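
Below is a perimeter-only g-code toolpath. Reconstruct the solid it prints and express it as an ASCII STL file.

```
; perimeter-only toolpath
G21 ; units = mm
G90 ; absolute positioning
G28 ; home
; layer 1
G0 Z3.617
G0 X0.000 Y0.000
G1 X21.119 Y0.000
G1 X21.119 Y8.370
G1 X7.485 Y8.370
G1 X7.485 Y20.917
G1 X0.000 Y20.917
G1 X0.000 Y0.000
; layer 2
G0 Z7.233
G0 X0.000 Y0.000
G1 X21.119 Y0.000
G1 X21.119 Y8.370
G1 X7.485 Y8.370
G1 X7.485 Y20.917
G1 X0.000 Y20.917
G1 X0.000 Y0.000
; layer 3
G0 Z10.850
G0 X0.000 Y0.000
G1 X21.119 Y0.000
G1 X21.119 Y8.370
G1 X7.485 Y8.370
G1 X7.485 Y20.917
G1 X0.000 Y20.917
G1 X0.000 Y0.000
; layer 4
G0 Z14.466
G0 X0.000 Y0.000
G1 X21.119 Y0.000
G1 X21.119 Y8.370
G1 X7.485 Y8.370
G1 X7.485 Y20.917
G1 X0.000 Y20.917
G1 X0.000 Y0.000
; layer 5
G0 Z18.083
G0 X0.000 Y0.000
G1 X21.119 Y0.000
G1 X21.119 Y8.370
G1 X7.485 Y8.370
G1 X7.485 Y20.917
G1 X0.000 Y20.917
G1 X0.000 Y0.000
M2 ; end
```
solid part
  facet normal 0.0000 0.0000 -1.0000
    outer loop
      vertex 21.119 8.370 0.000
      vertex 21.119 0.000 0.000
      vertex 0.000 0.000 0.000
    endloop
  endfacet
  facet normal 0.0000 0.0000 -1.0000
    outer loop
      vertex 7.485 8.370 0.000
      vertex 21.119 8.370 0.000
      vertex 0.000 0.000 0.000
    endloop
  endfacet
  facet normal 0.0000 0.0000 -1.0000
    outer loop
      vertex 7.485 20.917 0.000
      vertex 7.485 8.370 0.000
      vertex 0.000 0.000 0.000
    endloop
  endfacet
  facet normal 0.0000 0.0000 -1.0000
    outer loop
      vertex 0.000 20.917 0.000
      vertex 7.485 20.917 0.000
      vertex 0.000 0.000 0.000
    endloop
  endfacet
  facet normal 0.0000 0.0000 1.0000
    outer loop
      vertex 0.000 0.000 18.083
      vertex 21.119 0.000 18.083
      vertex 21.119 8.370 18.083
    endloop
  endfacet
  facet normal 0.0000 0.0000 1.0000
    outer loop
      vertex 0.000 0.000 18.083
      vertex 21.119 8.370 18.083
      vertex 7.485 8.370 18.083
    endloop
  endfacet
  facet normal 0.0000 0.0000 1.0000
    outer loop
      vertex 0.000 0.000 18.083
      vertex 7.485 8.370 18.083
      vertex 7.485 20.917 18.083
    endloop
  endfacet
  facet normal 0.0000 0.0000 1.0000
    outer loop
      vertex 0.000 0.000 18.083
      vertex 7.485 20.917 18.083
      vertex 0.000 20.917 18.083
    endloop
  endfacet
  facet normal 0.0000 -1.0000 0.0000
    outer loop
      vertex 0.000 0.000 0.000
      vertex 21.119 0.000 0.000
      vertex 21.119 0.000 18.083
    endloop
  endfacet
  facet normal 0.0000 -1.0000 0.0000
    outer loop
      vertex 0.000 0.000 0.000
      vertex 21.119 0.000 18.083
      vertex 0.000 0.000 18.083
    endloop
  endfacet
  facet normal 1.0000 0.0000 0.0000
    outer loop
      vertex 21.119 0.000 0.000
      vertex 21.119 8.370 0.000
      vertex 21.119 8.370 18.083
    endloop
  endfacet
  facet normal 1.0000 0.0000 0.0000
    outer loop
      vertex 21.119 0.000 0.000
      vertex 21.119 8.370 18.083
      vertex 21.119 0.000 18.083
    endloop
  endfacet
  facet normal 0.0000 1.0000 0.0000
    outer loop
      vertex 21.119 8.370 0.000
      vertex 7.485 8.370 0.000
      vertex 7.485 8.370 18.083
    endloop
  endfacet
  facet normal 0.0000 1.0000 0.0000
    outer loop
      vertex 21.119 8.370 0.000
      vertex 7.485 8.370 18.083
      vertex 21.119 8.370 18.083
    endloop
  endfacet
  facet normal 1.0000 0.0000 0.0000
    outer loop
      vertex 7.485 8.370 0.000
      vertex 7.485 20.917 0.000
      vertex 7.485 20.917 18.083
    endloop
  endfacet
  facet normal 1.0000 0.0000 0.0000
    outer loop
      vertex 7.485 8.370 0.000
      vertex 7.485 20.917 18.083
      vertex 7.485 8.370 18.083
    endloop
  endfacet
  facet normal 0.0000 1.0000 0.0000
    outer loop
      vertex 7.485 20.917 0.000
      vertex 0.000 20.917 0.000
      vertex 0.000 20.917 18.083
    endloop
  endfacet
  facet normal 0.0000 1.0000 0.0000
    outer loop
      vertex 7.485 20.917 0.000
      vertex 0.000 20.917 18.083
      vertex 7.485 20.917 18.083
    endloop
  endfacet
  facet normal -1.0000 0.0000 0.0000
    outer loop
      vertex 0.000 20.917 0.000
      vertex 0.000 0.000 0.000
      vertex 0.000 0.000 18.083
    endloop
  endfacet
  facet normal -1.0000 0.0000 0.0000
    outer loop
      vertex 0.000 20.917 0.000
      vertex 0.000 0.000 18.083
      vertex 0.000 20.917 18.083
    endloop
  endfacet
endsolid part

The G0 Z moves step by Δz≈3.617 mm. Every layer's G1 loop is the same polygon, so the solid is a straight extrusion of it from z=0 to z≈18.1. Closing with flat bottom and top caps and triangulating gives 20 facets — an L-shaped prism: outer 21.1 × 20.9 mm, arm thicknesses ≈ 8.37 mm (horizontal) and 7.49 mm (vertical), extruded 18.1 mm in z.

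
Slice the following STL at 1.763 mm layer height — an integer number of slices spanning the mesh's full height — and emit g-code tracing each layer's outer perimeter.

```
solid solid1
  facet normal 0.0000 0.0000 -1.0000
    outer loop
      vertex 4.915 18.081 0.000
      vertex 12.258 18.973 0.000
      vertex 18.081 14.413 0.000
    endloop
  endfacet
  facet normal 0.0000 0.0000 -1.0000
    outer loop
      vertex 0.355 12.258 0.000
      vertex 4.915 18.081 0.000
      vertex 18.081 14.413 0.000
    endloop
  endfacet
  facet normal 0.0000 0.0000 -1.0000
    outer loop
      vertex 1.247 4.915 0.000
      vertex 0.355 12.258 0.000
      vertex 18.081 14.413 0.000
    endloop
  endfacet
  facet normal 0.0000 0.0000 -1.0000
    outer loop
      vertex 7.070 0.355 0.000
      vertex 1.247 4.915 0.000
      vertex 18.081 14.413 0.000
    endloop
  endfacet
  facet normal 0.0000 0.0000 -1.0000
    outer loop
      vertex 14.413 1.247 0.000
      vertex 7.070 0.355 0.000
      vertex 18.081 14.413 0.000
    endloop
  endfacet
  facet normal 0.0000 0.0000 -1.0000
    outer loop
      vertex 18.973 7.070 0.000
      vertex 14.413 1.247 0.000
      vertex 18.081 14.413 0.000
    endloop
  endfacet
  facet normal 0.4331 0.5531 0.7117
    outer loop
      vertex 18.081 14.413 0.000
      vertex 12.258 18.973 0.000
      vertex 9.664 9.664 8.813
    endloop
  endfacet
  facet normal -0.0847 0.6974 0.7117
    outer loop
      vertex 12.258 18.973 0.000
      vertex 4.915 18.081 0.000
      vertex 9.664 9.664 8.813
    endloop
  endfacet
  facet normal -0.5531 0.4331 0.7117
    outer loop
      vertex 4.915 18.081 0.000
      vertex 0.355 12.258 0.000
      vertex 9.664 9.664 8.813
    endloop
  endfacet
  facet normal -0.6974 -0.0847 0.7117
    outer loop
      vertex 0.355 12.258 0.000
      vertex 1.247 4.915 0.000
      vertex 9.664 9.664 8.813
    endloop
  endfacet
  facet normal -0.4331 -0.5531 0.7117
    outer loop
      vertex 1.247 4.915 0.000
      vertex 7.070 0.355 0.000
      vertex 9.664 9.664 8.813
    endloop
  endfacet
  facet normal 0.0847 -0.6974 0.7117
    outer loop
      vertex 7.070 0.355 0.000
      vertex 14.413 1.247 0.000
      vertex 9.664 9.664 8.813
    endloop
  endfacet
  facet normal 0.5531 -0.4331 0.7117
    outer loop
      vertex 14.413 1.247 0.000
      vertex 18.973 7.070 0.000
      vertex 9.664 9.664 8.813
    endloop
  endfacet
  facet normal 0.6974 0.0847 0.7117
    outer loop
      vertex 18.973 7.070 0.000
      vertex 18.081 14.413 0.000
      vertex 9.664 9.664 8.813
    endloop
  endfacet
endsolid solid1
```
; perimeter-only toolpath
G21 ; units = mm
G90 ; absolute positioning
G28 ; home
; layer 1
G0 Z1.763
G0 X16.398 Y13.463
G1 X11.739 Y17.111
G1 X5.865 Y16.398
G1 X2.217 Y11.739
G1 X2.930 Y5.865
G1 X7.589 Y2.217
G1 X13.463 Y2.930
G1 X17.111 Y7.589
G1 X16.398 Y13.463
; layer 2
G0 Z3.525
G0 X14.714 Y12.513
G1 X11.220 Y15.249
G1 X6.815 Y14.714
G1 X4.079 Y11.220
G1 X4.614 Y6.815
G1 X8.108 Y4.079
G1 X12.513 Y4.614
G1 X15.249 Y8.108
G1 X14.714 Y12.513
; layer 3
G0 Z5.288
G0 X13.031 Y11.564
G1 X10.702 Y13.388
G1 X7.764 Y13.031
G1 X5.940 Y10.702
G1 X6.297 Y7.764
G1 X8.626 Y5.940
G1 X11.564 Y6.297
G1 X13.388 Y8.626
G1 X13.031 Y11.564
; layer 4
G0 Z7.050
G0 X11.347 Y10.614
G1 X10.183 Y11.526
G1 X8.714 Y11.347
G1 X7.802 Y10.183
G1 X7.981 Y8.714
G1 X9.145 Y7.802
G1 X10.614 Y7.981
G1 X11.526 Y9.145
G1 X11.347 Y10.614
M2 ; end

The solid is a regular 8-sided pyramid, base circumscribed radius ≈ 9.66 mm, apex at z ≈ 8.81 mm. Slicing at Δz = 1.763 mm — 5 equal slices spanning the solid's height, so layer i sits at z = i·h/5 — gives 4 non-empty perimeters. Each is a 8-segment closed polygon; G0 lifts to the layer z and rapids to the start vertex, then G1 traces the edges. The cross-section shrinks linearly with z (the slice at the apex is degenerate and omitted).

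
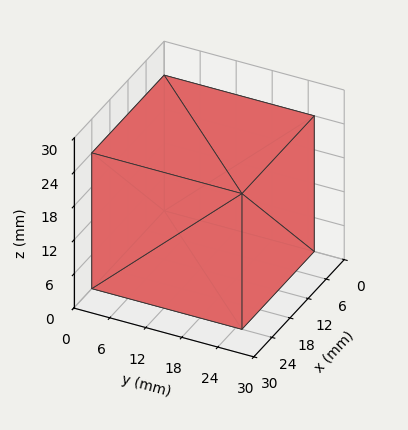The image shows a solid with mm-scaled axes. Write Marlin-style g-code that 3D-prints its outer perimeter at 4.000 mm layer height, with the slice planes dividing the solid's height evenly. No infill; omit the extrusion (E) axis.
Reading the render: the shape is a rectangular box, roughly 24 × 25 mm footprint and 24 mm tall (dimensions read to the nearest mm from the axis ticks). For the g-code, the solid's height is divided into equal slices at the stated Δz and each level perimeter traced with G1 moves after a G0 lift.

; perimeter-only toolpath
G21 ; units = mm
G90 ; absolute positioning
G28 ; home
; layer 1
G0 Z4.000
G0 X0.000 Y0.000
G1 X24.000 Y0.000
G1 X24.000 Y25.000
G1 X0.000 Y25.000
G1 X0.000 Y0.000
; layer 2
G0 Z8.000
G0 X0.000 Y0.000
G1 X24.000 Y0.000
G1 X24.000 Y25.000
G1 X0.000 Y25.000
G1 X0.000 Y0.000
; layer 3
G0 Z12.000
G0 X0.000 Y0.000
G1 X24.000 Y0.000
G1 X24.000 Y25.000
G1 X0.000 Y25.000
G1 X0.000 Y0.000
; layer 4
G0 Z16.000
G0 X0.000 Y0.000
G1 X24.000 Y0.000
G1 X24.000 Y25.000
G1 X0.000 Y25.000
G1 X0.000 Y0.000
; layer 5
G0 Z20.000
G0 X0.000 Y0.000
G1 X24.000 Y0.000
G1 X24.000 Y25.000
G1 X0.000 Y25.000
G1 X0.000 Y0.000
; layer 6
G0 Z24.000
G0 X0.000 Y0.000
G1 X24.000 Y0.000
G1 X24.000 Y25.000
G1 X0.000 Y25.000
G1 X0.000 Y0.000
M2 ; end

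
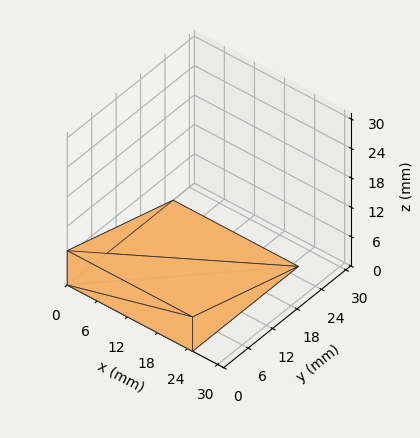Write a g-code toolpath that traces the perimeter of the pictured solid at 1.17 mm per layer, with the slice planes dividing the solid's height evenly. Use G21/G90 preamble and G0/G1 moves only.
Reading the render: the shape is a wedge (ramp): 25 × 26 mm base, rising to 7 mm along the y=0 edge and sloping linearly to z=0 at y=26 (dimensions read to the nearest mm from the axis ticks). For the g-code, the solid's height is divided into equal slices at the stated Δz and each level perimeter traced with G1 moves after a G0 lift.

; perimeter-only toolpath
G21 ; units = mm
G90 ; absolute positioning
G28 ; home
; layer 1
G0 Z1.17
G0 X0.00 Y0.00
G1 X25.00 Y0.00
G1 X25.00 Y21.67
G1 X0.00 Y21.67
G1 X0.00 Y0.00
; layer 2
G0 Z2.33
G0 X0.00 Y0.00
G1 X25.00 Y0.00
G1 X25.00 Y17.33
G1 X0.00 Y17.33
G1 X0.00 Y0.00
; layer 3
G0 Z3.50
G0 X0.00 Y0.00
G1 X25.00 Y0.00
G1 X25.00 Y13.00
G1 X0.00 Y13.00
G1 X0.00 Y0.00
; layer 4
G0 Z4.67
G0 X0.00 Y0.00
G1 X25.00 Y0.00
G1 X25.00 Y8.67
G1 X0.00 Y8.67
G1 X0.00 Y0.00
; layer 5
G0 Z5.83
G0 X0.00 Y0.00
G1 X25.00 Y0.00
G1 X25.00 Y4.33
G1 X0.00 Y4.33
G1 X0.00 Y0.00
M2 ; end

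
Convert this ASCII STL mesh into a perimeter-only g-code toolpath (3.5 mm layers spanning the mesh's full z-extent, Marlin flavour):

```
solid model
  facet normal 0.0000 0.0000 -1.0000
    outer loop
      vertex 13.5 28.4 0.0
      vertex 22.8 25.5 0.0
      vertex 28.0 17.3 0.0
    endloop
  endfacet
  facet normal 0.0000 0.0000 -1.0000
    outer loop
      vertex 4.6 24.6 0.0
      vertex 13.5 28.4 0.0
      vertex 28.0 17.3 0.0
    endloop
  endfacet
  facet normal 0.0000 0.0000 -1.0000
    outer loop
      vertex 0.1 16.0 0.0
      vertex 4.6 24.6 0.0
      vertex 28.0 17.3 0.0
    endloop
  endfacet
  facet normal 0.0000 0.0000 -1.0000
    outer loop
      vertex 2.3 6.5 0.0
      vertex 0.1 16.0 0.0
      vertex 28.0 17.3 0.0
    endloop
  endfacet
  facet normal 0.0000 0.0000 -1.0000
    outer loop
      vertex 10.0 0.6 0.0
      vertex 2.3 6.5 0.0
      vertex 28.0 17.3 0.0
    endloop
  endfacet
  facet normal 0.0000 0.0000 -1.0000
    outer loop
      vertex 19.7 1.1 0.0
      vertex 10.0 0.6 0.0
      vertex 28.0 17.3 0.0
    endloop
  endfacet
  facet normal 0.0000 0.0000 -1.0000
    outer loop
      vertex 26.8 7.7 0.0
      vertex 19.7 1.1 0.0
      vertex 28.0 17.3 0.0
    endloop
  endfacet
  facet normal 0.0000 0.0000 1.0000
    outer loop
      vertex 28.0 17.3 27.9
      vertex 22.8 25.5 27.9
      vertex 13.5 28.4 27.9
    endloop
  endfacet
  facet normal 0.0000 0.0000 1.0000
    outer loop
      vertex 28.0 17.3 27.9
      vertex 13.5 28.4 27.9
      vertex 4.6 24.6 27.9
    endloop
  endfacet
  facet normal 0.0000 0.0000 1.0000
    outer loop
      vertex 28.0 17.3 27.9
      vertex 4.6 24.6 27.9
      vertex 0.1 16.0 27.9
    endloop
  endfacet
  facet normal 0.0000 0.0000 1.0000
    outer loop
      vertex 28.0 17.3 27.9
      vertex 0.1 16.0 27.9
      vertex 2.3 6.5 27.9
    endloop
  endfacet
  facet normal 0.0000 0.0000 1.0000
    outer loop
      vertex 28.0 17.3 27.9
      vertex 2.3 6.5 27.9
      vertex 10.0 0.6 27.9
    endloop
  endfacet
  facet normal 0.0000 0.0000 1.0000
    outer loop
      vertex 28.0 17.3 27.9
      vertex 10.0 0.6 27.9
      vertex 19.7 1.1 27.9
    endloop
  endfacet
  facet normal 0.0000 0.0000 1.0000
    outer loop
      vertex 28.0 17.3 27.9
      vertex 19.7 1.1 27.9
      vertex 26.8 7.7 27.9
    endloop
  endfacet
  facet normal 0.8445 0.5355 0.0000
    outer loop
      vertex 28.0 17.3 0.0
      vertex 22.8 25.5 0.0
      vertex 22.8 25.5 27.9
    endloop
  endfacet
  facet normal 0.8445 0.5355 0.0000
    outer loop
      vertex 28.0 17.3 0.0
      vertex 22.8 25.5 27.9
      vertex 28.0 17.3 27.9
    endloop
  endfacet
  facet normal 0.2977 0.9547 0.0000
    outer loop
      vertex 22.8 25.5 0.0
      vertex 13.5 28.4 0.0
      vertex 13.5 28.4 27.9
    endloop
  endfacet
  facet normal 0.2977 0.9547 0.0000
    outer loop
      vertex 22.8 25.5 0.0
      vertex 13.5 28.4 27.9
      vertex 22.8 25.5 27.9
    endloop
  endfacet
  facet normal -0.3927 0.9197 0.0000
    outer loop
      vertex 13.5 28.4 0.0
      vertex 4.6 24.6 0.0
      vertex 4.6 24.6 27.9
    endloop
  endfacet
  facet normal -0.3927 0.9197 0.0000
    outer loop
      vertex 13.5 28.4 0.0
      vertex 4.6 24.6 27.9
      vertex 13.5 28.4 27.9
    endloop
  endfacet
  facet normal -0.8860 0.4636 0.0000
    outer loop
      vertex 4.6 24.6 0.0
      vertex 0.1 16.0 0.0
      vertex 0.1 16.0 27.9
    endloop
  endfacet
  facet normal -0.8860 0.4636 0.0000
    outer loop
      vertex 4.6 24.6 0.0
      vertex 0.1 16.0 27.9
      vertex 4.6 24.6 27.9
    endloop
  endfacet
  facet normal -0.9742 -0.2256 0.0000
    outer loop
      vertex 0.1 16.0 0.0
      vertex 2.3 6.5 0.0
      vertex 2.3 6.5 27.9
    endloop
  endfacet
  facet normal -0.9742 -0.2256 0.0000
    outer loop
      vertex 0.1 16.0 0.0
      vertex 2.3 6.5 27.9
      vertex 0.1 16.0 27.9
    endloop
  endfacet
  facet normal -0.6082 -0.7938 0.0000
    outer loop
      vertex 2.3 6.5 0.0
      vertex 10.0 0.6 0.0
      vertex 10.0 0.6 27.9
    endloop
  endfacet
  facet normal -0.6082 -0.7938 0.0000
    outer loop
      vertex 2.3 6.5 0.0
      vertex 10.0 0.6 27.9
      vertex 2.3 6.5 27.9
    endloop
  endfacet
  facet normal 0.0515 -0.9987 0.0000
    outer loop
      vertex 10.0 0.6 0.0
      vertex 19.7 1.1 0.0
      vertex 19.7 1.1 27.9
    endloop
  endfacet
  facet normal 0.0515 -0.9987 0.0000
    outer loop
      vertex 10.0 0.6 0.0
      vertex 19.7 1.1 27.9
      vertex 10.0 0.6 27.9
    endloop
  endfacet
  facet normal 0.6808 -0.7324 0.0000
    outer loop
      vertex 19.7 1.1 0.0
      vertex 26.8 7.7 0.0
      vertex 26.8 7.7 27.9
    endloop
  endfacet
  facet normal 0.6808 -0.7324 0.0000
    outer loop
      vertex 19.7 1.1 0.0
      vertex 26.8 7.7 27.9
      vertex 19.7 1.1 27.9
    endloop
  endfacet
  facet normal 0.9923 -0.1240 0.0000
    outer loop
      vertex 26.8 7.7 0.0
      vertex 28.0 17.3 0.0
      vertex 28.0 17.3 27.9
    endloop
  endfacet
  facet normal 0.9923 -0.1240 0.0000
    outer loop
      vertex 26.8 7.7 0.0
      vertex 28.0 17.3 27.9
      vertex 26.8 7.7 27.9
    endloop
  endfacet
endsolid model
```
; perimeter-only toolpath
G21 ; units = mm
G90 ; absolute positioning
G28 ; home
; layer 1
G0 Z3.5
G0 X28.0 Y17.3
G1 X22.8 Y25.5
G1 X13.5 Y28.4
G1 X4.6 Y24.6
G1 X0.1 Y16.0
G1 X2.3 Y6.5
G1 X10.0 Y0.6
G1 X19.7 Y1.1
G1 X26.8 Y7.7
G1 X28.0 Y17.3
; layer 2
G0 Z7.0
G0 X28.0 Y17.3
G1 X22.8 Y25.5
G1 X13.5 Y28.4
G1 X4.6 Y24.6
G1 X0.1 Y16.0
G1 X2.3 Y6.5
G1 X10.0 Y0.6
G1 X19.7 Y1.1
G1 X26.8 Y7.7
G1 X28.0 Y17.3
; layer 3
G0 Z10.5
G0 X28.0 Y17.3
G1 X22.8 Y25.5
G1 X13.5 Y28.4
G1 X4.6 Y24.6
G1 X0.1 Y16.0
G1 X2.3 Y6.5
G1 X10.0 Y0.6
G1 X19.7 Y1.1
G1 X26.8 Y7.7
G1 X28.0 Y17.3
; layer 4
G0 Z13.9
G0 X28.0 Y17.3
G1 X22.8 Y25.5
G1 X13.5 Y28.4
G1 X4.6 Y24.6
G1 X0.1 Y16.0
G1 X2.3 Y6.5
G1 X10.0 Y0.6
G1 X19.7 Y1.1
G1 X26.8 Y7.7
G1 X28.0 Y17.3
; layer 5
G0 Z17.4
G0 X28.0 Y17.3
G1 X22.8 Y25.5
G1 X13.5 Y28.4
G1 X4.6 Y24.6
G1 X0.1 Y16.0
G1 X2.3 Y6.5
G1 X10.0 Y0.6
G1 X19.7 Y1.1
G1 X26.8 Y7.7
G1 X28.0 Y17.3
; layer 6
G0 Z20.9
G0 X28.0 Y17.3
G1 X22.8 Y25.5
G1 X13.5 Y28.4
G1 X4.6 Y24.6
G1 X0.1 Y16.0
G1 X2.3 Y6.5
G1 X10.0 Y0.6
G1 X19.7 Y1.1
G1 X26.8 Y7.7
G1 X28.0 Y17.3
; layer 7
G0 Z24.4
G0 X28.0 Y17.3
G1 X22.8 Y25.5
G1 X13.5 Y28.4
G1 X4.6 Y24.6
G1 X0.1 Y16.0
G1 X2.3 Y6.5
G1 X10.0 Y0.6
G1 X19.7 Y1.1
G1 X26.8 Y7.7
G1 X28.0 Y17.3
; layer 8
G0 Z27.9
G0 X28.0 Y17.3
G1 X22.8 Y25.5
G1 X13.5 Y28.4
G1 X4.6 Y24.6
G1 X0.1 Y16.0
G1 X2.3 Y6.5
G1 X10.0 Y0.6
G1 X19.7 Y1.1
G1 X26.8 Y7.7
G1 X28.0 Y17.3
M2 ; end

The solid is a regular 9-sided prism (a cylinder approximated with 9 flat sides), circumscribed radius ≈ 14.2 mm, height ≈ 27.9 mm. Slicing at Δz = 3.5 mm — 8 equal slices spanning the solid's height, so layer i sits at z = i·h/8 — gives 8 non-empty perimeters. Each is a 9-segment closed polygon; G0 lifts to the layer z and rapids to the start vertex, then G1 traces the edges.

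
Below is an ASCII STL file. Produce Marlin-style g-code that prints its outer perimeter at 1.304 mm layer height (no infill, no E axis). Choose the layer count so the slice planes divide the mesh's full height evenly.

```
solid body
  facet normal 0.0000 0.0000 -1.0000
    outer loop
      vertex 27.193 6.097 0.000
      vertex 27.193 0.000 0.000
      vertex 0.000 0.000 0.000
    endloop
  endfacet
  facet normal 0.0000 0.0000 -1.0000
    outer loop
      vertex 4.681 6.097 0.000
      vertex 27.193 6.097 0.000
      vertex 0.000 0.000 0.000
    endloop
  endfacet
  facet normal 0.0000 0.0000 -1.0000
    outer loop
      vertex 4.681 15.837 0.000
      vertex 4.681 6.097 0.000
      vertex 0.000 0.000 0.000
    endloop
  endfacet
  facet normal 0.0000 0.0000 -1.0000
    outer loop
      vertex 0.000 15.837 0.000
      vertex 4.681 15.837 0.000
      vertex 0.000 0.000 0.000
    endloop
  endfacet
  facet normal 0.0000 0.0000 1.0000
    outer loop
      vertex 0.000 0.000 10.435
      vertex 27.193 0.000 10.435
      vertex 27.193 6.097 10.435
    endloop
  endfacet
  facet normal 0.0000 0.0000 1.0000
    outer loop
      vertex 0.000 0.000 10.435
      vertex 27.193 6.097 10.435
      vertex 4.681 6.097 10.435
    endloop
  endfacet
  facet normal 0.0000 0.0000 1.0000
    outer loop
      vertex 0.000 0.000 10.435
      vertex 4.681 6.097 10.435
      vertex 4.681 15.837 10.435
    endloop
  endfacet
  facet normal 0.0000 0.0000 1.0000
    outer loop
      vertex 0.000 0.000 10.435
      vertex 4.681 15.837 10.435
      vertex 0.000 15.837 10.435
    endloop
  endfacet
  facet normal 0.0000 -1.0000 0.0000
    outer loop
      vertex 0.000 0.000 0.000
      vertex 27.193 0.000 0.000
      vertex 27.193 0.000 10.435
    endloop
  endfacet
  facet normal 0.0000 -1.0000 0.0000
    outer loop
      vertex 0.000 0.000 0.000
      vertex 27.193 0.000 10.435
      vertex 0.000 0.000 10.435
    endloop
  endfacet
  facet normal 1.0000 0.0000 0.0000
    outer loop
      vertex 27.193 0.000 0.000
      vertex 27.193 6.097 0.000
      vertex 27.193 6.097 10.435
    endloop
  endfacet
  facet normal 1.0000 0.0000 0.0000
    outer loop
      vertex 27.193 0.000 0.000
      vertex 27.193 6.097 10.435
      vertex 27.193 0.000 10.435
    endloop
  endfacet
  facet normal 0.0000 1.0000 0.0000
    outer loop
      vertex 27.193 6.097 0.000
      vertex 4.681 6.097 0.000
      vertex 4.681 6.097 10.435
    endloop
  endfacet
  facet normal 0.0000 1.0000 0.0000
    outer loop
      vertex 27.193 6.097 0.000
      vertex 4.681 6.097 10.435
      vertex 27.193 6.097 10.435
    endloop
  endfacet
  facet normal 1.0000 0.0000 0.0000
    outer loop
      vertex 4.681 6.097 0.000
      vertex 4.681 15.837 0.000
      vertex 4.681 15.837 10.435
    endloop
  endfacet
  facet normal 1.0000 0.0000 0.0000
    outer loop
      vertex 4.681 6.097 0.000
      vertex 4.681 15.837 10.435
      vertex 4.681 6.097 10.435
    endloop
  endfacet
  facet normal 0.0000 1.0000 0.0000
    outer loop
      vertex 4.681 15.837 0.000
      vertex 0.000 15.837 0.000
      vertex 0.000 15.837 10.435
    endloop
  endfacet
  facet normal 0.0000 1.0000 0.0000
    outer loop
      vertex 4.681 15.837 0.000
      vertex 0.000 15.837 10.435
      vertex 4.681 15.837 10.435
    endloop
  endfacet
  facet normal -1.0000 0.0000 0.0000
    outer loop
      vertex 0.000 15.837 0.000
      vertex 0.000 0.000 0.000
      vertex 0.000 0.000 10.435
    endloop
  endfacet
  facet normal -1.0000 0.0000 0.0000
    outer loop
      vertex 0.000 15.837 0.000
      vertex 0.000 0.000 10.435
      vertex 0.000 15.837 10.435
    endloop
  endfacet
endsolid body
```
; perimeter-only toolpath
G21 ; units = mm
G90 ; absolute positioning
G28 ; home
; layer 1
G0 Z1.304
G0 X0.000 Y0.000
G1 X27.193 Y0.000
G1 X27.193 Y6.097
G1 X4.681 Y6.097
G1 X4.681 Y15.837
G1 X0.000 Y15.837
G1 X0.000 Y0.000
; layer 2
G0 Z2.609
G0 X0.000 Y0.000
G1 X27.193 Y0.000
G1 X27.193 Y6.097
G1 X4.681 Y6.097
G1 X4.681 Y15.837
G1 X0.000 Y15.837
G1 X0.000 Y0.000
; layer 3
G0 Z3.913
G0 X0.000 Y0.000
G1 X27.193 Y0.000
G1 X27.193 Y6.097
G1 X4.681 Y6.097
G1 X4.681 Y15.837
G1 X0.000 Y15.837
G1 X0.000 Y0.000
; layer 4
G0 Z5.218
G0 X0.000 Y0.000
G1 X27.193 Y0.000
G1 X27.193 Y6.097
G1 X4.681 Y6.097
G1 X4.681 Y15.837
G1 X0.000 Y15.837
G1 X0.000 Y0.000
; layer 5
G0 Z6.522
G0 X0.000 Y0.000
G1 X27.193 Y0.000
G1 X27.193 Y6.097
G1 X4.681 Y6.097
G1 X4.681 Y15.837
G1 X0.000 Y15.837
G1 X0.000 Y0.000
; layer 6
G0 Z7.826
G0 X0.000 Y0.000
G1 X27.193 Y0.000
G1 X27.193 Y6.097
G1 X4.681 Y6.097
G1 X4.681 Y15.837
G1 X0.000 Y15.837
G1 X0.000 Y0.000
; layer 7
G0 Z9.131
G0 X0.000 Y0.000
G1 X27.193 Y0.000
G1 X27.193 Y6.097
G1 X4.681 Y6.097
G1 X4.681 Y15.837
G1 X0.000 Y15.837
G1 X0.000 Y0.000
; layer 8
G0 Z10.435
G0 X0.000 Y0.000
G1 X27.193 Y0.000
G1 X27.193 Y6.097
G1 X4.681 Y6.097
G1 X4.681 Y15.837
G1 X0.000 Y15.837
G1 X0.000 Y0.000
M2 ; end

The solid is an L-shaped prism: outer 27.2 × 15.8 mm, arm thicknesses ≈ 6.1 mm (horizontal) and 4.68 mm (vertical), extruded 10.4 mm in z. Slicing at Δz = 1.304 mm — 8 equal slices spanning the solid's height, so layer i sits at z = i·h/8 — gives 8 non-empty perimeters. Each is a 6-segment closed polygon; G0 lifts to the layer z and rapids to the start vertex, then G1 traces the edges.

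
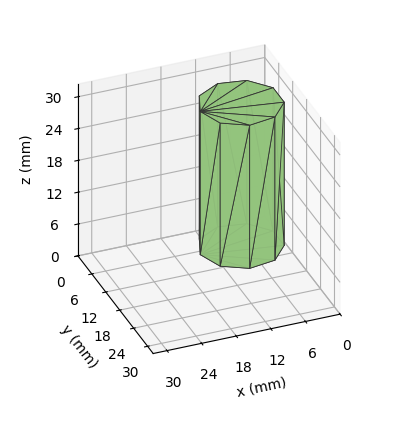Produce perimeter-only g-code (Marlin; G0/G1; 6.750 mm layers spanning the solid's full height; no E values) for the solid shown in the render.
Reading the render: the shape is a regular 9-sided prism (a cylinder approximated with 9 flat sides), circumscribed radius ≈ 7 mm, height ≈ 27 mm (dimensions read to the nearest mm from the axis ticks). For the g-code, the solid's height is divided into equal slices at the stated Δz and each level perimeter traced with G1 moves after a G0 lift.

; perimeter-only toolpath
G21 ; units = mm
G90 ; absolute positioning
G28 ; home
; layer 1
G0 Z6.750
G0 X14.000 Y7.000
G1 X12.362 Y11.500
G1 X8.216 Y13.894
G1 X3.500 Y13.062
G1 X0.422 Y9.394
G1 X0.422 Y4.606
G1 X3.500 Y0.938
G1 X8.216 Y0.106
G1 X12.362 Y2.500
G1 X14.000 Y7.000
; layer 2
G0 Z13.500
G0 X14.000 Y7.000
G1 X12.362 Y11.500
G1 X8.216 Y13.894
G1 X3.500 Y13.062
G1 X0.422 Y9.394
G1 X0.422 Y4.606
G1 X3.500 Y0.938
G1 X8.216 Y0.106
G1 X12.362 Y2.500
G1 X14.000 Y7.000
; layer 3
G0 Z20.250
G0 X14.000 Y7.000
G1 X12.362 Y11.500
G1 X8.216 Y13.894
G1 X3.500 Y13.062
G1 X0.422 Y9.394
G1 X0.422 Y4.606
G1 X3.500 Y0.938
G1 X8.216 Y0.106
G1 X12.362 Y2.500
G1 X14.000 Y7.000
; layer 4
G0 Z27.000
G0 X14.000 Y7.000
G1 X12.362 Y11.500
G1 X8.216 Y13.894
G1 X3.500 Y13.062
G1 X0.422 Y9.394
G1 X0.422 Y4.606
G1 X3.500 Y0.938
G1 X8.216 Y0.106
G1 X12.362 Y2.500
G1 X14.000 Y7.000
M2 ; end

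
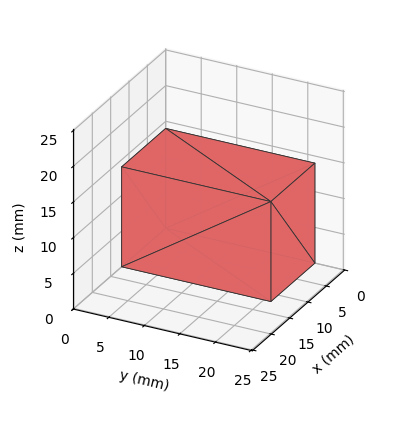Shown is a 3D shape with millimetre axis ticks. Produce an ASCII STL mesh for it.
Reading the render: the shape is a rectangular box, roughly 12 × 21 mm footprint and 14 mm tall (dimensions read to the nearest mm from the axis ticks). For the STL, each face is triangulated and given an outward normal.

solid part
  facet normal 0.0000 0.0000 -1.0000
    outer loop
      vertex 12.0 21.0 0.0
      vertex 12.0 0.0 0.0
      vertex 0.0 0.0 0.0
    endloop
  endfacet
  facet normal 0.0000 0.0000 -1.0000
    outer loop
      vertex 0.0 21.0 0.0
      vertex 12.0 21.0 0.0
      vertex 0.0 0.0 0.0
    endloop
  endfacet
  facet normal 0.0000 0.0000 1.0000
    outer loop
      vertex 0.0 0.0 14.0
      vertex 12.0 0.0 14.0
      vertex 12.0 21.0 14.0
    endloop
  endfacet
  facet normal 0.0000 0.0000 1.0000
    outer loop
      vertex 0.0 0.0 14.0
      vertex 12.0 21.0 14.0
      vertex 0.0 21.0 14.0
    endloop
  endfacet
  facet normal 0.0000 -1.0000 0.0000
    outer loop
      vertex 0.0 0.0 0.0
      vertex 12.0 0.0 0.0
      vertex 12.0 0.0 14.0
    endloop
  endfacet
  facet normal 0.0000 -1.0000 0.0000
    outer loop
      vertex 0.0 0.0 0.0
      vertex 12.0 0.0 14.0
      vertex 0.0 0.0 14.0
    endloop
  endfacet
  facet normal 0.0000 1.0000 0.0000
    outer loop
      vertex 12.0 21.0 14.0
      vertex 12.0 21.0 0.0
      vertex 0.0 21.0 0.0
    endloop
  endfacet
  facet normal 0.0000 1.0000 0.0000
    outer loop
      vertex 0.0 21.0 14.0
      vertex 12.0 21.0 14.0
      vertex 0.0 21.0 0.0
    endloop
  endfacet
  facet normal -1.0000 0.0000 0.0000
    outer loop
      vertex 0.0 21.0 14.0
      vertex 0.0 21.0 0.0
      vertex 0.0 0.0 0.0
    endloop
  endfacet
  facet normal -1.0000 0.0000 0.0000
    outer loop
      vertex 0.0 0.0 14.0
      vertex 0.0 21.0 14.0
      vertex 0.0 0.0 0.0
    endloop
  endfacet
  facet normal 1.0000 0.0000 0.0000
    outer loop
      vertex 12.0 0.0 0.0
      vertex 12.0 21.0 0.0
      vertex 12.0 21.0 14.0
    endloop
  endfacet
  facet normal 1.0000 0.0000 0.0000
    outer loop
      vertex 12.0 0.0 0.0
      vertex 12.0 21.0 14.0
      vertex 12.0 0.0 14.0
    endloop
  endfacet
endsolid part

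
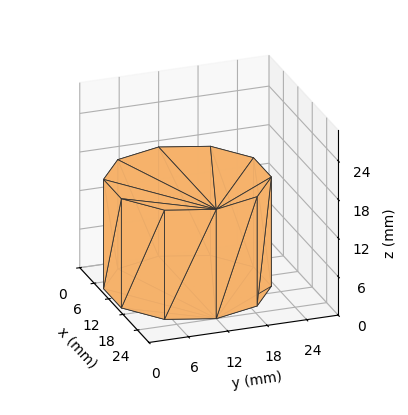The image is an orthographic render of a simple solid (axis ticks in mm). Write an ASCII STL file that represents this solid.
Reading the render: the shape is a regular 10-sided prism (a cylinder approximated with 10 flat sides), circumscribed radius ≈ 12 mm, height ≈ 17 mm (dimensions read to the nearest mm from the axis ticks). For the STL, each face is triangulated and given an outward normal.

solid part
  facet normal 0.0000 0.0000 -1.0000
    outer loop
      vertex 15.71 23.41 0.00
      vertex 21.71 19.05 0.00
      vertex 24.00 12.00 0.00
    endloop
  endfacet
  facet normal 0.0000 0.0000 -1.0000
    outer loop
      vertex 8.29 23.41 0.00
      vertex 15.71 23.41 0.00
      vertex 24.00 12.00 0.00
    endloop
  endfacet
  facet normal 0.0000 0.0000 -1.0000
    outer loop
      vertex 2.29 19.05 0.00
      vertex 8.29 23.41 0.00
      vertex 24.00 12.00 0.00
    endloop
  endfacet
  facet normal 0.0000 0.0000 -1.0000
    outer loop
      vertex 0.00 12.00 0.00
      vertex 2.29 19.05 0.00
      vertex 24.00 12.00 0.00
    endloop
  endfacet
  facet normal 0.0000 0.0000 -1.0000
    outer loop
      vertex 2.29 4.95 0.00
      vertex 0.00 12.00 0.00
      vertex 24.00 12.00 0.00
    endloop
  endfacet
  facet normal 0.0000 0.0000 -1.0000
    outer loop
      vertex 8.29 0.59 0.00
      vertex 2.29 4.95 0.00
      vertex 24.00 12.00 0.00
    endloop
  endfacet
  facet normal 0.0000 0.0000 -1.0000
    outer loop
      vertex 15.71 0.59 0.00
      vertex 8.29 0.59 0.00
      vertex 24.00 12.00 0.00
    endloop
  endfacet
  facet normal 0.0000 0.0000 -1.0000
    outer loop
      vertex 21.71 4.95 0.00
      vertex 15.71 0.59 0.00
      vertex 24.00 12.00 0.00
    endloop
  endfacet
  facet normal 0.0000 0.0000 1.0000
    outer loop
      vertex 24.00 12.00 17.00
      vertex 21.71 19.05 17.00
      vertex 15.71 23.41 17.00
    endloop
  endfacet
  facet normal 0.0000 0.0000 1.0000
    outer loop
      vertex 24.00 12.00 17.00
      vertex 15.71 23.41 17.00
      vertex 8.29 23.41 17.00
    endloop
  endfacet
  facet normal 0.0000 0.0000 1.0000
    outer loop
      vertex 24.00 12.00 17.00
      vertex 8.29 23.41 17.00
      vertex 2.29 19.05 17.00
    endloop
  endfacet
  facet normal 0.0000 0.0000 1.0000
    outer loop
      vertex 24.00 12.00 17.00
      vertex 2.29 19.05 17.00
      vertex 0.00 12.00 17.00
    endloop
  endfacet
  facet normal 0.0000 0.0000 1.0000
    outer loop
      vertex 24.00 12.00 17.00
      vertex 0.00 12.00 17.00
      vertex 2.29 4.95 17.00
    endloop
  endfacet
  facet normal 0.0000 0.0000 1.0000
    outer loop
      vertex 24.00 12.00 17.00
      vertex 2.29 4.95 17.00
      vertex 8.29 0.59 17.00
    endloop
  endfacet
  facet normal 0.0000 0.0000 1.0000
    outer loop
      vertex 24.00 12.00 17.00
      vertex 8.29 0.59 17.00
      vertex 15.71 0.59 17.00
    endloop
  endfacet
  facet normal 0.0000 0.0000 1.0000
    outer loop
      vertex 24.00 12.00 17.00
      vertex 15.71 0.59 17.00
      vertex 21.71 4.95 17.00
    endloop
  endfacet
  facet normal 0.9511 0.3089 0.0000
    outer loop
      vertex 24.00 12.00 0.00
      vertex 21.71 19.05 0.00
      vertex 21.71 19.05 17.00
    endloop
  endfacet
  facet normal 0.9511 0.3089 0.0000
    outer loop
      vertex 24.00 12.00 0.00
      vertex 21.71 19.05 17.00
      vertex 24.00 12.00 17.00
    endloop
  endfacet
  facet normal 0.5879 0.8090 0.0000
    outer loop
      vertex 21.71 19.05 0.00
      vertex 15.71 23.41 0.00
      vertex 15.71 23.41 17.00
    endloop
  endfacet
  facet normal 0.5879 0.8090 0.0000
    outer loop
      vertex 21.71 19.05 0.00
      vertex 15.71 23.41 17.00
      vertex 21.71 19.05 17.00
    endloop
  endfacet
  facet normal 0.0000 1.0000 0.0000
    outer loop
      vertex 15.71 23.41 0.00
      vertex 8.29 23.41 0.00
      vertex 8.29 23.41 17.00
    endloop
  endfacet
  facet normal 0.0000 1.0000 0.0000
    outer loop
      vertex 15.71 23.41 0.00
      vertex 8.29 23.41 17.00
      vertex 15.71 23.41 17.00
    endloop
  endfacet
  facet normal -0.5879 0.8090 0.0000
    outer loop
      vertex 8.29 23.41 0.00
      vertex 2.29 19.05 0.00
      vertex 2.29 19.05 17.00
    endloop
  endfacet
  facet normal -0.5879 0.8090 0.0000
    outer loop
      vertex 8.29 23.41 0.00
      vertex 2.29 19.05 17.00
      vertex 8.29 23.41 17.00
    endloop
  endfacet
  facet normal -0.9511 0.3089 0.0000
    outer loop
      vertex 2.29 19.05 0.00
      vertex 0.00 12.00 0.00
      vertex 0.00 12.00 17.00
    endloop
  endfacet
  facet normal -0.9511 0.3089 0.0000
    outer loop
      vertex 2.29 19.05 0.00
      vertex 0.00 12.00 17.00
      vertex 2.29 19.05 17.00
    endloop
  endfacet
  facet normal -0.9511 -0.3089 0.0000
    outer loop
      vertex 0.00 12.00 0.00
      vertex 2.29 4.95 0.00
      vertex 2.29 4.95 17.00
    endloop
  endfacet
  facet normal -0.9511 -0.3089 0.0000
    outer loop
      vertex 0.00 12.00 0.00
      vertex 2.29 4.95 17.00
      vertex 0.00 12.00 17.00
    endloop
  endfacet
  facet normal -0.5879 -0.8090 0.0000
    outer loop
      vertex 2.29 4.95 0.00
      vertex 8.29 0.59 0.00
      vertex 8.29 0.59 17.00
    endloop
  endfacet
  facet normal -0.5879 -0.8090 0.0000
    outer loop
      vertex 2.29 4.95 0.00
      vertex 8.29 0.59 17.00
      vertex 2.29 4.95 17.00
    endloop
  endfacet
  facet normal 0.0000 -1.0000 0.0000
    outer loop
      vertex 8.29 0.59 0.00
      vertex 15.71 0.59 0.00
      vertex 15.71 0.59 17.00
    endloop
  endfacet
  facet normal 0.0000 -1.0000 0.0000
    outer loop
      vertex 8.29 0.59 0.00
      vertex 15.71 0.59 17.00
      vertex 8.29 0.59 17.00
    endloop
  endfacet
  facet normal 0.5879 -0.8090 0.0000
    outer loop
      vertex 15.71 0.59 0.00
      vertex 21.71 4.95 0.00
      vertex 21.71 4.95 17.00
    endloop
  endfacet
  facet normal 0.5879 -0.8090 0.0000
    outer loop
      vertex 15.71 0.59 0.00
      vertex 21.71 4.95 17.00
      vertex 15.71 0.59 17.00
    endloop
  endfacet
  facet normal 0.9511 -0.3089 0.0000
    outer loop
      vertex 21.71 4.95 0.00
      vertex 24.00 12.00 0.00
      vertex 24.00 12.00 17.00
    endloop
  endfacet
  facet normal 0.9511 -0.3089 0.0000
    outer loop
      vertex 21.71 4.95 0.00
      vertex 24.00 12.00 17.00
      vertex 21.71 4.95 17.00
    endloop
  endfacet
endsolid part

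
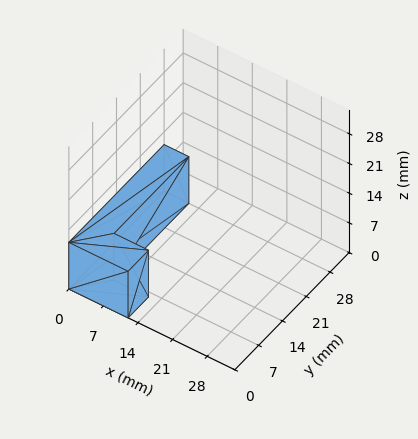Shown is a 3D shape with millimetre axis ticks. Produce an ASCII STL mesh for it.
Reading the render: the shape is an L-shaped prism: outer 12 × 28 mm, arm thicknesses ≈ 6 mm (horizontal) and 5 mm (vertical), extruded 11 mm in z (dimensions read to the nearest mm from the axis ticks). For the STL, each face is triangulated and given an outward normal.

solid part
  facet normal 0.0000 0.0000 -1.0000
    outer loop
      vertex 12.0 6.0 0.0
      vertex 12.0 0.0 0.0
      vertex 0.0 0.0 0.0
    endloop
  endfacet
  facet normal 0.0000 0.0000 -1.0000
    outer loop
      vertex 5.0 6.0 0.0
      vertex 12.0 6.0 0.0
      vertex 0.0 0.0 0.0
    endloop
  endfacet
  facet normal 0.0000 0.0000 -1.0000
    outer loop
      vertex 5.0 28.0 0.0
      vertex 5.0 6.0 0.0
      vertex 0.0 0.0 0.0
    endloop
  endfacet
  facet normal 0.0000 0.0000 -1.0000
    outer loop
      vertex 0.0 28.0 0.0
      vertex 5.0 28.0 0.0
      vertex 0.0 0.0 0.0
    endloop
  endfacet
  facet normal 0.0000 0.0000 1.0000
    outer loop
      vertex 0.0 0.0 11.0
      vertex 12.0 0.0 11.0
      vertex 12.0 6.0 11.0
    endloop
  endfacet
  facet normal 0.0000 0.0000 1.0000
    outer loop
      vertex 0.0 0.0 11.0
      vertex 12.0 6.0 11.0
      vertex 5.0 6.0 11.0
    endloop
  endfacet
  facet normal 0.0000 0.0000 1.0000
    outer loop
      vertex 0.0 0.0 11.0
      vertex 5.0 6.0 11.0
      vertex 5.0 28.0 11.0
    endloop
  endfacet
  facet normal 0.0000 0.0000 1.0000
    outer loop
      vertex 0.0 0.0 11.0
      vertex 5.0 28.0 11.0
      vertex 0.0 28.0 11.0
    endloop
  endfacet
  facet normal 0.0000 -1.0000 0.0000
    outer loop
      vertex 0.0 0.0 0.0
      vertex 12.0 0.0 0.0
      vertex 12.0 0.0 11.0
    endloop
  endfacet
  facet normal 0.0000 -1.0000 0.0000
    outer loop
      vertex 0.0 0.0 0.0
      vertex 12.0 0.0 11.0
      vertex 0.0 0.0 11.0
    endloop
  endfacet
  facet normal 1.0000 0.0000 0.0000
    outer loop
      vertex 12.0 0.0 0.0
      vertex 12.0 6.0 0.0
      vertex 12.0 6.0 11.0
    endloop
  endfacet
  facet normal 1.0000 0.0000 0.0000
    outer loop
      vertex 12.0 0.0 0.0
      vertex 12.0 6.0 11.0
      vertex 12.0 0.0 11.0
    endloop
  endfacet
  facet normal 0.0000 1.0000 0.0000
    outer loop
      vertex 12.0 6.0 0.0
      vertex 5.0 6.0 0.0
      vertex 5.0 6.0 11.0
    endloop
  endfacet
  facet normal 0.0000 1.0000 0.0000
    outer loop
      vertex 12.0 6.0 0.0
      vertex 5.0 6.0 11.0
      vertex 12.0 6.0 11.0
    endloop
  endfacet
  facet normal 1.0000 0.0000 0.0000
    outer loop
      vertex 5.0 6.0 0.0
      vertex 5.0 28.0 0.0
      vertex 5.0 28.0 11.0
    endloop
  endfacet
  facet normal 1.0000 0.0000 0.0000
    outer loop
      vertex 5.0 6.0 0.0
      vertex 5.0 28.0 11.0
      vertex 5.0 6.0 11.0
    endloop
  endfacet
  facet normal 0.0000 1.0000 0.0000
    outer loop
      vertex 5.0 28.0 0.0
      vertex 0.0 28.0 0.0
      vertex 0.0 28.0 11.0
    endloop
  endfacet
  facet normal 0.0000 1.0000 0.0000
    outer loop
      vertex 5.0 28.0 0.0
      vertex 0.0 28.0 11.0
      vertex 5.0 28.0 11.0
    endloop
  endfacet
  facet normal -1.0000 0.0000 0.0000
    outer loop
      vertex 0.0 28.0 0.0
      vertex 0.0 0.0 0.0
      vertex 0.0 0.0 11.0
    endloop
  endfacet
  facet normal -1.0000 0.0000 0.0000
    outer loop
      vertex 0.0 28.0 0.0
      vertex 0.0 0.0 11.0
      vertex 0.0 28.0 11.0
    endloop
  endfacet
endsolid part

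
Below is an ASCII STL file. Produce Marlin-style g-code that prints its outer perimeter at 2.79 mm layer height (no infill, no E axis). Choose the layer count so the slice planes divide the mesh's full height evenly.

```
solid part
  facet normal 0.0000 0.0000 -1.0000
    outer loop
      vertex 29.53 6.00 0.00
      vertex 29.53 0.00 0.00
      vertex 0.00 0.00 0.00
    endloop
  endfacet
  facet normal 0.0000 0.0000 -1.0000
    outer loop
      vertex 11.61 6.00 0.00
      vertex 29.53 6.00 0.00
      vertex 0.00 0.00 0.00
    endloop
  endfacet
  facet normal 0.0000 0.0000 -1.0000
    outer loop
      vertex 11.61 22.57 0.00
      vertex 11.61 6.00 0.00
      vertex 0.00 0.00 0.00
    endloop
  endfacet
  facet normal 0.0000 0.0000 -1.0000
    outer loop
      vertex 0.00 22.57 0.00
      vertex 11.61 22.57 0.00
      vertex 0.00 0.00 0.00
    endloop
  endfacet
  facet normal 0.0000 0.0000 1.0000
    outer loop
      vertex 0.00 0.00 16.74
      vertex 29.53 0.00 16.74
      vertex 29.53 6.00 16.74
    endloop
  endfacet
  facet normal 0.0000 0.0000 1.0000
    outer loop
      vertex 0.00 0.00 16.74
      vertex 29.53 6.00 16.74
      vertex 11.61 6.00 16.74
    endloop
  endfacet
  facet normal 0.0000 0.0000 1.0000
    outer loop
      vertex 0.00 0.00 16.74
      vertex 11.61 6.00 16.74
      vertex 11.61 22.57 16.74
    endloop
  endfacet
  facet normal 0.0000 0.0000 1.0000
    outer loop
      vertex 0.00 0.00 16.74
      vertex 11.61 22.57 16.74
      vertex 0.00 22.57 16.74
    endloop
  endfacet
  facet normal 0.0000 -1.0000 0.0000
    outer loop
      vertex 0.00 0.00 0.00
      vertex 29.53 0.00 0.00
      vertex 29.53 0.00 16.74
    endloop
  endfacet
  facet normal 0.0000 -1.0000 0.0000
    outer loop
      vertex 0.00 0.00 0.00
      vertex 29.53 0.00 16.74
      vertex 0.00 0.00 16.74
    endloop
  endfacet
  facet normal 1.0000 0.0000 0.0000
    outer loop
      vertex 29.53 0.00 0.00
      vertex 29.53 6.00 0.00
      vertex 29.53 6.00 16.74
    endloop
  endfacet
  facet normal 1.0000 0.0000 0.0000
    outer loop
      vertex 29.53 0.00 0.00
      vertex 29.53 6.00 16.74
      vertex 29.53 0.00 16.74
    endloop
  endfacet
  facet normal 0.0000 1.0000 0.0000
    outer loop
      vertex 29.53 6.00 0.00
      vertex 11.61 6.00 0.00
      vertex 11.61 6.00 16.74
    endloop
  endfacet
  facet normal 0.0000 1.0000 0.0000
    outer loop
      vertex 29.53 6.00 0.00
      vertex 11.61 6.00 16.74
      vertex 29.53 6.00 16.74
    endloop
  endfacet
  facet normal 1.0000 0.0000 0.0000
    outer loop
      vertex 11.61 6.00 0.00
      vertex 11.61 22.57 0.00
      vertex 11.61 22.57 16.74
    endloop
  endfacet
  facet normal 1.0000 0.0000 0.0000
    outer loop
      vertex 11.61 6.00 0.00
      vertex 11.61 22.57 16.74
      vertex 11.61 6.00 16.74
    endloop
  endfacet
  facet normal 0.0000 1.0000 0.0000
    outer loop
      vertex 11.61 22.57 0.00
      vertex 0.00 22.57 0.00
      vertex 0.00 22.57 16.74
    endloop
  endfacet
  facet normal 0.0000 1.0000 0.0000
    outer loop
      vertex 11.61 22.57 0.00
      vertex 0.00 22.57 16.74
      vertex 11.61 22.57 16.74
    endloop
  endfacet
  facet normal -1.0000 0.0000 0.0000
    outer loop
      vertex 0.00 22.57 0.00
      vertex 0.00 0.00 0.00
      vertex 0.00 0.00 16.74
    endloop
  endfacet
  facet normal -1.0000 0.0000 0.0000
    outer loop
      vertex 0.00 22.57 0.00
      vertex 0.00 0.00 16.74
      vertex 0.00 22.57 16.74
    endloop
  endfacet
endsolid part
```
; perimeter-only toolpath
G21 ; units = mm
G90 ; absolute positioning
G28 ; home
; layer 1
G0 Z2.79
G0 X0.00 Y0.00
G1 X29.53 Y0.00
G1 X29.53 Y6.00
G1 X11.61 Y6.00
G1 X11.61 Y22.57
G1 X0.00 Y22.57
G1 X0.00 Y0.00
; layer 2
G0 Z5.58
G0 X0.00 Y0.00
G1 X29.53 Y0.00
G1 X29.53 Y6.00
G1 X11.61 Y6.00
G1 X11.61 Y22.57
G1 X0.00 Y22.57
G1 X0.00 Y0.00
; layer 3
G0 Z8.37
G0 X0.00 Y0.00
G1 X29.53 Y0.00
G1 X29.53 Y6.00
G1 X11.61 Y6.00
G1 X11.61 Y22.57
G1 X0.00 Y22.57
G1 X0.00 Y0.00
; layer 4
G0 Z11.16
G0 X0.00 Y0.00
G1 X29.53 Y0.00
G1 X29.53 Y6.00
G1 X11.61 Y6.00
G1 X11.61 Y22.57
G1 X0.00 Y22.57
G1 X0.00 Y0.00
; layer 5
G0 Z13.95
G0 X0.00 Y0.00
G1 X29.53 Y0.00
G1 X29.53 Y6.00
G1 X11.61 Y6.00
G1 X11.61 Y22.57
G1 X0.00 Y22.57
G1 X0.00 Y0.00
; layer 6
G0 Z16.74
G0 X0.00 Y0.00
G1 X29.53 Y0.00
G1 X29.53 Y6.00
G1 X11.61 Y6.00
G1 X11.61 Y22.57
G1 X0.00 Y22.57
G1 X0.00 Y0.00
M2 ; end

The solid is an L-shaped prism: outer 29.5 × 22.6 mm, arm thicknesses ≈ 6 mm (horizontal) and 11.6 mm (vertical), extruded 16.7 mm in z. Slicing at Δz = 2.79 mm — 6 equal slices spanning the solid's height, so layer i sits at z = i·h/6 — gives 6 non-empty perimeters. Each is a 6-segment closed polygon; G0 lifts to the layer z and rapids to the start vertex, then G1 traces the edges.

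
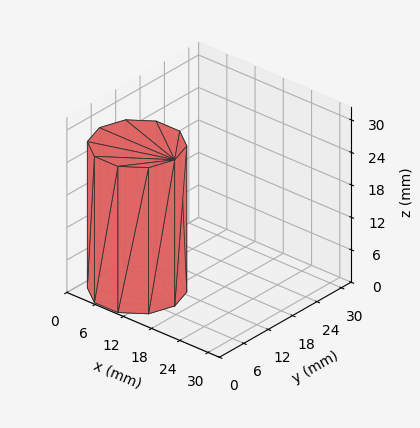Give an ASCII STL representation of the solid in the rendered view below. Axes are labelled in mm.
Reading the render: the shape is a regular 10-sided prism (a cylinder approximated with 10 flat sides), circumscribed radius ≈ 8 mm, height ≈ 27 mm (dimensions read to the nearest mm from the axis ticks). For the STL, each face is triangulated and given an outward normal.

solid part
  facet normal 0.0000 0.0000 -1.0000
    outer loop
      vertex 10.5 15.6 0.0
      vertex 14.5 12.7 0.0
      vertex 16.0 8.0 0.0
    endloop
  endfacet
  facet normal 0.0000 0.0000 -1.0000
    outer loop
      vertex 5.5 15.6 0.0
      vertex 10.5 15.6 0.0
      vertex 16.0 8.0 0.0
    endloop
  endfacet
  facet normal 0.0000 0.0000 -1.0000
    outer loop
      vertex 1.5 12.7 0.0
      vertex 5.5 15.6 0.0
      vertex 16.0 8.0 0.0
    endloop
  endfacet
  facet normal 0.0000 0.0000 -1.0000
    outer loop
      vertex 0.0 8.0 0.0
      vertex 1.5 12.7 0.0
      vertex 16.0 8.0 0.0
    endloop
  endfacet
  facet normal 0.0000 0.0000 -1.0000
    outer loop
      vertex 1.5 3.3 0.0
      vertex 0.0 8.0 0.0
      vertex 16.0 8.0 0.0
    endloop
  endfacet
  facet normal 0.0000 0.0000 -1.0000
    outer loop
      vertex 5.5 0.4 0.0
      vertex 1.5 3.3 0.0
      vertex 16.0 8.0 0.0
    endloop
  endfacet
  facet normal 0.0000 0.0000 -1.0000
    outer loop
      vertex 10.5 0.4 0.0
      vertex 5.5 0.4 0.0
      vertex 16.0 8.0 0.0
    endloop
  endfacet
  facet normal 0.0000 0.0000 -1.0000
    outer loop
      vertex 14.5 3.3 0.0
      vertex 10.5 0.4 0.0
      vertex 16.0 8.0 0.0
    endloop
  endfacet
  facet normal 0.0000 0.0000 1.0000
    outer loop
      vertex 16.0 8.0 27.0
      vertex 14.5 12.7 27.0
      vertex 10.5 15.6 27.0
    endloop
  endfacet
  facet normal 0.0000 0.0000 1.0000
    outer loop
      vertex 16.0 8.0 27.0
      vertex 10.5 15.6 27.0
      vertex 5.5 15.6 27.0
    endloop
  endfacet
  facet normal 0.0000 0.0000 1.0000
    outer loop
      vertex 16.0 8.0 27.0
      vertex 5.5 15.6 27.0
      vertex 1.5 12.7 27.0
    endloop
  endfacet
  facet normal 0.0000 0.0000 1.0000
    outer loop
      vertex 16.0 8.0 27.0
      vertex 1.5 12.7 27.0
      vertex 0.0 8.0 27.0
    endloop
  endfacet
  facet normal 0.0000 0.0000 1.0000
    outer loop
      vertex 16.0 8.0 27.0
      vertex 0.0 8.0 27.0
      vertex 1.5 3.3 27.0
    endloop
  endfacet
  facet normal 0.0000 0.0000 1.0000
    outer loop
      vertex 16.0 8.0 27.0
      vertex 1.5 3.3 27.0
      vertex 5.5 0.4 27.0
    endloop
  endfacet
  facet normal 0.0000 0.0000 1.0000
    outer loop
      vertex 16.0 8.0 27.0
      vertex 5.5 0.4 27.0
      vertex 10.5 0.4 27.0
    endloop
  endfacet
  facet normal 0.0000 0.0000 1.0000
    outer loop
      vertex 16.0 8.0 27.0
      vertex 10.5 0.4 27.0
      vertex 14.5 3.3 27.0
    endloop
  endfacet
  facet normal 0.9527 0.3040 0.0000
    outer loop
      vertex 16.0 8.0 0.0
      vertex 14.5 12.7 0.0
      vertex 14.5 12.7 27.0
    endloop
  endfacet
  facet normal 0.9527 0.3040 0.0000
    outer loop
      vertex 16.0 8.0 0.0
      vertex 14.5 12.7 27.0
      vertex 16.0 8.0 27.0
    endloop
  endfacet
  facet normal 0.5870 0.8096 0.0000
    outer loop
      vertex 14.5 12.7 0.0
      vertex 10.5 15.6 0.0
      vertex 10.5 15.6 27.0
    endloop
  endfacet
  facet normal 0.5870 0.8096 0.0000
    outer loop
      vertex 14.5 12.7 0.0
      vertex 10.5 15.6 27.0
      vertex 14.5 12.7 27.0
    endloop
  endfacet
  facet normal 0.0000 1.0000 0.0000
    outer loop
      vertex 10.5 15.6 0.0
      vertex 5.5 15.6 0.0
      vertex 5.5 15.6 27.0
    endloop
  endfacet
  facet normal 0.0000 1.0000 0.0000
    outer loop
      vertex 10.5 15.6 0.0
      vertex 5.5 15.6 27.0
      vertex 10.5 15.6 27.0
    endloop
  endfacet
  facet normal -0.5870 0.8096 0.0000
    outer loop
      vertex 5.5 15.6 0.0
      vertex 1.5 12.7 0.0
      vertex 1.5 12.7 27.0
    endloop
  endfacet
  facet normal -0.5870 0.8096 0.0000
    outer loop
      vertex 5.5 15.6 0.0
      vertex 1.5 12.7 27.0
      vertex 5.5 15.6 27.0
    endloop
  endfacet
  facet normal -0.9527 0.3040 0.0000
    outer loop
      vertex 1.5 12.7 0.0
      vertex 0.0 8.0 0.0
      vertex 0.0 8.0 27.0
    endloop
  endfacet
  facet normal -0.9527 0.3040 0.0000
    outer loop
      vertex 1.5 12.7 0.0
      vertex 0.0 8.0 27.0
      vertex 1.5 12.7 27.0
    endloop
  endfacet
  facet normal -0.9527 -0.3040 0.0000
    outer loop
      vertex 0.0 8.0 0.0
      vertex 1.5 3.3 0.0
      vertex 1.5 3.3 27.0
    endloop
  endfacet
  facet normal -0.9527 -0.3040 0.0000
    outer loop
      vertex 0.0 8.0 0.0
      vertex 1.5 3.3 27.0
      vertex 0.0 8.0 27.0
    endloop
  endfacet
  facet normal -0.5870 -0.8096 0.0000
    outer loop
      vertex 1.5 3.3 0.0
      vertex 5.5 0.4 0.0
      vertex 5.5 0.4 27.0
    endloop
  endfacet
  facet normal -0.5870 -0.8096 0.0000
    outer loop
      vertex 1.5 3.3 0.0
      vertex 5.5 0.4 27.0
      vertex 1.5 3.3 27.0
    endloop
  endfacet
  facet normal 0.0000 -1.0000 0.0000
    outer loop
      vertex 5.5 0.4 0.0
      vertex 10.5 0.4 0.0
      vertex 10.5 0.4 27.0
    endloop
  endfacet
  facet normal 0.0000 -1.0000 0.0000
    outer loop
      vertex 5.5 0.4 0.0
      vertex 10.5 0.4 27.0
      vertex 5.5 0.4 27.0
    endloop
  endfacet
  facet normal 0.5870 -0.8096 0.0000
    outer loop
      vertex 10.5 0.4 0.0
      vertex 14.5 3.3 0.0
      vertex 14.5 3.3 27.0
    endloop
  endfacet
  facet normal 0.5870 -0.8096 0.0000
    outer loop
      vertex 10.5 0.4 0.0
      vertex 14.5 3.3 27.0
      vertex 10.5 0.4 27.0
    endloop
  endfacet
  facet normal 0.9527 -0.3040 0.0000
    outer loop
      vertex 14.5 3.3 0.0
      vertex 16.0 8.0 0.0
      vertex 16.0 8.0 27.0
    endloop
  endfacet
  facet normal 0.9527 -0.3040 0.0000
    outer loop
      vertex 14.5 3.3 0.0
      vertex 16.0 8.0 27.0
      vertex 14.5 3.3 27.0
    endloop
  endfacet
endsolid part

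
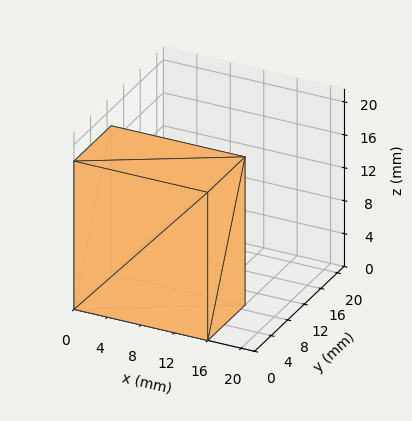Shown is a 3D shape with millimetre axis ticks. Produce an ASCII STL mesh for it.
Reading the render: the shape is a rectangular box, roughly 16 × 9 mm footprint and 18 mm tall (dimensions read to the nearest mm from the axis ticks). For the STL, each face is triangulated and given an outward normal.

solid part
  facet normal 0.0000 0.0000 -1.0000
    outer loop
      vertex 16.0 9.0 0.0
      vertex 16.0 0.0 0.0
      vertex 0.0 0.0 0.0
    endloop
  endfacet
  facet normal 0.0000 0.0000 -1.0000
    outer loop
      vertex 0.0 9.0 0.0
      vertex 16.0 9.0 0.0
      vertex 0.0 0.0 0.0
    endloop
  endfacet
  facet normal 0.0000 0.0000 1.0000
    outer loop
      vertex 0.0 0.0 18.0
      vertex 16.0 0.0 18.0
      vertex 16.0 9.0 18.0
    endloop
  endfacet
  facet normal 0.0000 0.0000 1.0000
    outer loop
      vertex 0.0 0.0 18.0
      vertex 16.0 9.0 18.0
      vertex 0.0 9.0 18.0
    endloop
  endfacet
  facet normal 0.0000 -1.0000 0.0000
    outer loop
      vertex 0.0 0.0 0.0
      vertex 16.0 0.0 0.0
      vertex 16.0 0.0 18.0
    endloop
  endfacet
  facet normal 0.0000 -1.0000 0.0000
    outer loop
      vertex 0.0 0.0 0.0
      vertex 16.0 0.0 18.0
      vertex 0.0 0.0 18.0
    endloop
  endfacet
  facet normal 0.0000 1.0000 0.0000
    outer loop
      vertex 16.0 9.0 18.0
      vertex 16.0 9.0 0.0
      vertex 0.0 9.0 0.0
    endloop
  endfacet
  facet normal 0.0000 1.0000 0.0000
    outer loop
      vertex 0.0 9.0 18.0
      vertex 16.0 9.0 18.0
      vertex 0.0 9.0 0.0
    endloop
  endfacet
  facet normal -1.0000 0.0000 0.0000
    outer loop
      vertex 0.0 9.0 18.0
      vertex 0.0 9.0 0.0
      vertex 0.0 0.0 0.0
    endloop
  endfacet
  facet normal -1.0000 0.0000 0.0000
    outer loop
      vertex 0.0 0.0 18.0
      vertex 0.0 9.0 18.0
      vertex 0.0 0.0 0.0
    endloop
  endfacet
  facet normal 1.0000 0.0000 0.0000
    outer loop
      vertex 16.0 0.0 0.0
      vertex 16.0 9.0 0.0
      vertex 16.0 9.0 18.0
    endloop
  endfacet
  facet normal 1.0000 0.0000 0.0000
    outer loop
      vertex 16.0 0.0 0.0
      vertex 16.0 9.0 18.0
      vertex 16.0 0.0 18.0
    endloop
  endfacet
endsolid part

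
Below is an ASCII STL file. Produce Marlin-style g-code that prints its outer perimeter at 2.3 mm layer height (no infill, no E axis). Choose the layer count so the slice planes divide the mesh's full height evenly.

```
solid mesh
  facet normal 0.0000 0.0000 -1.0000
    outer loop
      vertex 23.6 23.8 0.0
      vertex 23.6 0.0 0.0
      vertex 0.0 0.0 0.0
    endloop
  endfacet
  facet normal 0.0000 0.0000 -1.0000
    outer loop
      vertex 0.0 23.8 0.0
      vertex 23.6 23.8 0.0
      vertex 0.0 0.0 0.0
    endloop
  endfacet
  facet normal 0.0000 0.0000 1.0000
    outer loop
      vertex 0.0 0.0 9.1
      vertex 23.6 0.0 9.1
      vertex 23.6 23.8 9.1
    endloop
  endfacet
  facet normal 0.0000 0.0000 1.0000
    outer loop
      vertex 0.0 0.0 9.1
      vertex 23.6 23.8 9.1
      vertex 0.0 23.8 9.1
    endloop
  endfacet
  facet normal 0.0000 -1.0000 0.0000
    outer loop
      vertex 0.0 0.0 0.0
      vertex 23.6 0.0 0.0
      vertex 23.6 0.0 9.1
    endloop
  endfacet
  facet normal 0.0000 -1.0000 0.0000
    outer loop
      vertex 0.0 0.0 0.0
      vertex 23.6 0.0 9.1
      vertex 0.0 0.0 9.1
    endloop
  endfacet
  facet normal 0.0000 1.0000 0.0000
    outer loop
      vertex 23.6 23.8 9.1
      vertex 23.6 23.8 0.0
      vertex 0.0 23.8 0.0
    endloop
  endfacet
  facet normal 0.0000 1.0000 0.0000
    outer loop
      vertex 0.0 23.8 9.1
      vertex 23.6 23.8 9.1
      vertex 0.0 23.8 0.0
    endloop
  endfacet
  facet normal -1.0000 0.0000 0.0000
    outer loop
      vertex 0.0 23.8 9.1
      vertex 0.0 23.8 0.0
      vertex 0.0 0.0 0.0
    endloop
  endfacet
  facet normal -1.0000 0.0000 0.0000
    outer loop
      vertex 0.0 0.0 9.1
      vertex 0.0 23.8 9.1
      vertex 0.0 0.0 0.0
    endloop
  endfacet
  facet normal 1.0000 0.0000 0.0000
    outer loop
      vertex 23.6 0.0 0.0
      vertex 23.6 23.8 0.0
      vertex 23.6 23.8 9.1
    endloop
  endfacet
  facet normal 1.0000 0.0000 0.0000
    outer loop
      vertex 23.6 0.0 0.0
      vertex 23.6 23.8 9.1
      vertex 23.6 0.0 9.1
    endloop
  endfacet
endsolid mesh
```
; perimeter-only toolpath
G21 ; units = mm
G90 ; absolute positioning
G28 ; home
; layer 1
G0 Z2.3
G0 X0.0 Y0.0
G1 X23.6 Y0.0
G1 X23.6 Y23.8
G1 X0.0 Y23.8
G1 X0.0 Y0.0
; layer 2
G0 Z4.5
G0 X0.0 Y0.0
G1 X23.6 Y0.0
G1 X23.6 Y23.8
G1 X0.0 Y23.8
G1 X0.0 Y0.0
; layer 3
G0 Z6.8
G0 X0.0 Y0.0
G1 X23.6 Y0.0
G1 X23.6 Y23.8
G1 X0.0 Y23.8
G1 X0.0 Y0.0
; layer 4
G0 Z9.1
G0 X0.0 Y0.0
G1 X23.6 Y0.0
G1 X23.6 Y23.8
G1 X0.0 Y23.8
G1 X0.0 Y0.0
M2 ; end

The solid is a rectangular box, roughly 23.6 × 23.8 mm footprint and 9.1 mm tall. Slicing at Δz = 2.3 mm — 4 equal slices spanning the solid's height, so layer i sits at z = i·h/4 — gives 4 non-empty perimeters. Each is a 4-segment closed polygon; G0 lifts to the layer z and rapids to the start vertex, then G1 traces the edges.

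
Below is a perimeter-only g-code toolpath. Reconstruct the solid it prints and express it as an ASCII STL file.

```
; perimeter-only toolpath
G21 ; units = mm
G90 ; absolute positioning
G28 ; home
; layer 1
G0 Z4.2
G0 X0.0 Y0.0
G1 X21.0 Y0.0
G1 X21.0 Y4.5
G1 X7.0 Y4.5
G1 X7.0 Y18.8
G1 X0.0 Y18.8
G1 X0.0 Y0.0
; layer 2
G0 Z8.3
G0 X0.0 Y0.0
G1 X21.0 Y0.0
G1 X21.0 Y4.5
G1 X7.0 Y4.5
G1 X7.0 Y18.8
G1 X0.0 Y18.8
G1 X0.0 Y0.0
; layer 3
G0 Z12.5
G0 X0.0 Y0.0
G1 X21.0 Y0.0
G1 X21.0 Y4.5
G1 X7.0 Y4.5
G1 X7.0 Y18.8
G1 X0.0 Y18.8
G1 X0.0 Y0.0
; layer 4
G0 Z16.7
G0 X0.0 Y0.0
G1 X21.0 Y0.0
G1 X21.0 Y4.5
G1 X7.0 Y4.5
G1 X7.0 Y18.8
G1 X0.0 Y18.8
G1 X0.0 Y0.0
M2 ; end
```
solid part
  facet normal 0.0000 0.0000 -1.0000
    outer loop
      vertex 21.0 4.5 0.0
      vertex 21.0 0.0 0.0
      vertex 0.0 0.0 0.0
    endloop
  endfacet
  facet normal 0.0000 0.0000 -1.0000
    outer loop
      vertex 7.0 4.5 0.0
      vertex 21.0 4.5 0.0
      vertex 0.0 0.0 0.0
    endloop
  endfacet
  facet normal 0.0000 0.0000 -1.0000
    outer loop
      vertex 7.0 18.8 0.0
      vertex 7.0 4.5 0.0
      vertex 0.0 0.0 0.0
    endloop
  endfacet
  facet normal 0.0000 0.0000 -1.0000
    outer loop
      vertex 0.0 18.8 0.0
      vertex 7.0 18.8 0.0
      vertex 0.0 0.0 0.0
    endloop
  endfacet
  facet normal 0.0000 0.0000 1.0000
    outer loop
      vertex 0.0 0.0 16.7
      vertex 21.0 0.0 16.7
      vertex 21.0 4.5 16.7
    endloop
  endfacet
  facet normal 0.0000 0.0000 1.0000
    outer loop
      vertex 0.0 0.0 16.7
      vertex 21.0 4.5 16.7
      vertex 7.0 4.5 16.7
    endloop
  endfacet
  facet normal 0.0000 0.0000 1.0000
    outer loop
      vertex 0.0 0.0 16.7
      vertex 7.0 4.5 16.7
      vertex 7.0 18.8 16.7
    endloop
  endfacet
  facet normal 0.0000 0.0000 1.0000
    outer loop
      vertex 0.0 0.0 16.7
      vertex 7.0 18.8 16.7
      vertex 0.0 18.8 16.7
    endloop
  endfacet
  facet normal 0.0000 -1.0000 0.0000
    outer loop
      vertex 0.0 0.0 0.0
      vertex 21.0 0.0 0.0
      vertex 21.0 0.0 16.7
    endloop
  endfacet
  facet normal 0.0000 -1.0000 0.0000
    outer loop
      vertex 0.0 0.0 0.0
      vertex 21.0 0.0 16.7
      vertex 0.0 0.0 16.7
    endloop
  endfacet
  facet normal 1.0000 0.0000 0.0000
    outer loop
      vertex 21.0 0.0 0.0
      vertex 21.0 4.5 0.0
      vertex 21.0 4.5 16.7
    endloop
  endfacet
  facet normal 1.0000 0.0000 0.0000
    outer loop
      vertex 21.0 0.0 0.0
      vertex 21.0 4.5 16.7
      vertex 21.0 0.0 16.7
    endloop
  endfacet
  facet normal 0.0000 1.0000 0.0000
    outer loop
      vertex 21.0 4.5 0.0
      vertex 7.0 4.5 0.0
      vertex 7.0 4.5 16.7
    endloop
  endfacet
  facet normal 0.0000 1.0000 0.0000
    outer loop
      vertex 21.0 4.5 0.0
      vertex 7.0 4.5 16.7
      vertex 21.0 4.5 16.7
    endloop
  endfacet
  facet normal 1.0000 0.0000 0.0000
    outer loop
      vertex 7.0 4.5 0.0
      vertex 7.0 18.8 0.0
      vertex 7.0 18.8 16.7
    endloop
  endfacet
  facet normal 1.0000 0.0000 0.0000
    outer loop
      vertex 7.0 4.5 0.0
      vertex 7.0 18.8 16.7
      vertex 7.0 4.5 16.7
    endloop
  endfacet
  facet normal 0.0000 1.0000 0.0000
    outer loop
      vertex 7.0 18.8 0.0
      vertex 0.0 18.8 0.0
      vertex 0.0 18.8 16.7
    endloop
  endfacet
  facet normal 0.0000 1.0000 0.0000
    outer loop
      vertex 7.0 18.8 0.0
      vertex 0.0 18.8 16.7
      vertex 7.0 18.8 16.7
    endloop
  endfacet
  facet normal -1.0000 0.0000 0.0000
    outer loop
      vertex 0.0 18.8 0.0
      vertex 0.0 0.0 0.0
      vertex 0.0 0.0 16.7
    endloop
  endfacet
  facet normal -1.0000 0.0000 0.0000
    outer loop
      vertex 0.0 18.8 0.0
      vertex 0.0 0.0 16.7
      vertex 0.0 18.8 16.7
    endloop
  endfacet
endsolid part

The G0 Z moves step by Δz≈4.2 mm. Every layer's G1 loop is the same polygon, so the solid is a straight extrusion of it from z=0 to z≈16.7. Closing with flat bottom and top caps and triangulating gives 20 facets — an L-shaped prism: outer 21 × 18.8 mm, arm thicknesses ≈ 4.5 mm (horizontal) and 7 mm (vertical), extruded 16.7 mm in z.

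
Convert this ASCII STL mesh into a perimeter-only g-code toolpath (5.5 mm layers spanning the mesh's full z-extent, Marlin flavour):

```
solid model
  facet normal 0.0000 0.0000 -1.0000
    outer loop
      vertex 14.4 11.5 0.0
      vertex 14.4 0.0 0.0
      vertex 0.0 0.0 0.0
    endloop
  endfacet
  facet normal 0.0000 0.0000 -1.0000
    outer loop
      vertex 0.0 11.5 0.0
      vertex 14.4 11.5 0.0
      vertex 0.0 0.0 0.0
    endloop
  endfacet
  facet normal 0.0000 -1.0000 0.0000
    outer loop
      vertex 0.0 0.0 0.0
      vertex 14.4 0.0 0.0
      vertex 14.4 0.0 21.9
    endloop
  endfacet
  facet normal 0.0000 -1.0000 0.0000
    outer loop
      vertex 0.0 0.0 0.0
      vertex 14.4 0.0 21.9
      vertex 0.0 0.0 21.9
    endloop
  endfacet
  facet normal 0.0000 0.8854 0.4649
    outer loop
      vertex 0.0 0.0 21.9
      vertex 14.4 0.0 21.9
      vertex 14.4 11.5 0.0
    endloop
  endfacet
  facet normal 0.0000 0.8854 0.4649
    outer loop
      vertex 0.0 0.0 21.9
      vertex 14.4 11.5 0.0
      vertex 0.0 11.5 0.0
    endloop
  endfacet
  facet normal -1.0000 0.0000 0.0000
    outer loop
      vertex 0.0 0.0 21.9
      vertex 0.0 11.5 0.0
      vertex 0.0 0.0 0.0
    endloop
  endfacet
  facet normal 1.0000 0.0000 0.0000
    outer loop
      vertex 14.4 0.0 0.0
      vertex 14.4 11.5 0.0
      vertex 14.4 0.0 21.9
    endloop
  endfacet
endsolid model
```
; perimeter-only toolpath
G21 ; units = mm
G90 ; absolute positioning
G28 ; home
; layer 1
G0 Z5.5
G0 X0.0 Y0.0
G1 X14.4 Y0.0
G1 X14.4 Y8.6
G1 X0.0 Y8.6
G1 X0.0 Y0.0
; layer 2
G0 Z10.9
G0 X0.0 Y0.0
G1 X14.4 Y0.0
G1 X14.4 Y5.8
G1 X0.0 Y5.8
G1 X0.0 Y0.0
; layer 3
G0 Z16.4
G0 X0.0 Y0.0
G1 X14.4 Y0.0
G1 X14.4 Y2.9
G1 X0.0 Y2.9
G1 X0.0 Y0.0
M2 ; end

The solid is a wedge (ramp): 14.4 × 11.5 mm base, rising to 21.9 mm along the y=0 edge and sloping linearly to z=0 at y=11.5. Slicing at Δz = 5.5 mm — 4 equal slices spanning the solid's height, so layer i sits at z = i·h/4 — gives 3 non-empty perimeters. Each is a 4-segment closed polygon; G0 lifts to the layer z and rapids to the start vertex, then G1 traces the edges. The cross-section shrinks linearly with z (the slice at the apex is degenerate and omitted).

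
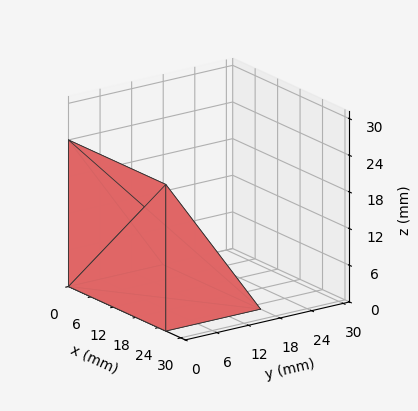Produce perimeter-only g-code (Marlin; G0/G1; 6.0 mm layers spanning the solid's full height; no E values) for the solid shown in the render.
Reading the render: the shape is a wedge (ramp): 26 × 18 mm base, rising to 24 mm along the y=0 edge and sloping linearly to z=0 at y=18 (dimensions read to the nearest mm from the axis ticks). For the g-code, the solid's height is divided into equal slices at the stated Δz and each level perimeter traced with G1 moves after a G0 lift.

; perimeter-only toolpath
G21 ; units = mm
G90 ; absolute positioning
G28 ; home
; layer 1
G0 Z6.0
G0 X0.0 Y0.0
G1 X26.0 Y0.0
G1 X26.0 Y13.5
G1 X0.0 Y13.5
G1 X0.0 Y0.0
; layer 2
G0 Z12.0
G0 X0.0 Y0.0
G1 X26.0 Y0.0
G1 X26.0 Y9.0
G1 X0.0 Y9.0
G1 X0.0 Y0.0
; layer 3
G0 Z18.0
G0 X0.0 Y0.0
G1 X26.0 Y0.0
G1 X26.0 Y4.5
G1 X0.0 Y4.5
G1 X0.0 Y0.0
M2 ; end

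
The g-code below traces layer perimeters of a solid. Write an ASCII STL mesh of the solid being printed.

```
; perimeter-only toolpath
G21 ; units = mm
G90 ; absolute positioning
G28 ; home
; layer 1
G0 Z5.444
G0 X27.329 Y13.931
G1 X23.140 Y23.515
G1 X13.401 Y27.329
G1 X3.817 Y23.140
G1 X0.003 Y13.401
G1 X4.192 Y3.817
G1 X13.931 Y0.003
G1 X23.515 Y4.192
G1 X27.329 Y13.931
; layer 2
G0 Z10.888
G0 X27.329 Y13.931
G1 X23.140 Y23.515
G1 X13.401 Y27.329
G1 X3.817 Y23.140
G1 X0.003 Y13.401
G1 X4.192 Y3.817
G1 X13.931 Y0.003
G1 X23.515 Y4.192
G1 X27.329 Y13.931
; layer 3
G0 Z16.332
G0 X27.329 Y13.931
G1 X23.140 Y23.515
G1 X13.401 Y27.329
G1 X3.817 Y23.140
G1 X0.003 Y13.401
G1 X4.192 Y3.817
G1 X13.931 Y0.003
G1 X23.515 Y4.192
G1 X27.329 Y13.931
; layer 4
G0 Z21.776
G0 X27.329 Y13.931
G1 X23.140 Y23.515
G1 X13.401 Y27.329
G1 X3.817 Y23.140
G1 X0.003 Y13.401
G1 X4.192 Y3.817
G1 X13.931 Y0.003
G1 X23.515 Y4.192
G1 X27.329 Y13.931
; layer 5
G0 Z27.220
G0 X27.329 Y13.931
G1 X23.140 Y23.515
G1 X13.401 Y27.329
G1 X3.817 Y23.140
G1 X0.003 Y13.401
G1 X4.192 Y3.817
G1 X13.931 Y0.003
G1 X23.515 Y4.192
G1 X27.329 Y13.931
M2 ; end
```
solid part
  facet normal 0.0000 0.0000 -1.0000
    outer loop
      vertex 13.401 27.329 0.000
      vertex 23.140 23.515 0.000
      vertex 27.329 13.931 0.000
    endloop
  endfacet
  facet normal 0.0000 0.0000 -1.0000
    outer loop
      vertex 3.817 23.140 0.000
      vertex 13.401 27.329 0.000
      vertex 27.329 13.931 0.000
    endloop
  endfacet
  facet normal 0.0000 0.0000 -1.0000
    outer loop
      vertex 0.003 13.401 0.000
      vertex 3.817 23.140 0.000
      vertex 27.329 13.931 0.000
    endloop
  endfacet
  facet normal 0.0000 0.0000 -1.0000
    outer loop
      vertex 4.192 3.817 0.000
      vertex 0.003 13.401 0.000
      vertex 27.329 13.931 0.000
    endloop
  endfacet
  facet normal 0.0000 0.0000 -1.0000
    outer loop
      vertex 13.931 0.003 0.000
      vertex 4.192 3.817 0.000
      vertex 27.329 13.931 0.000
    endloop
  endfacet
  facet normal 0.0000 0.0000 -1.0000
    outer loop
      vertex 23.515 4.192 0.000
      vertex 13.931 0.003 0.000
      vertex 27.329 13.931 0.000
    endloop
  endfacet
  facet normal 0.0000 0.0000 1.0000
    outer loop
      vertex 27.329 13.931 27.220
      vertex 23.140 23.515 27.220
      vertex 13.401 27.329 27.220
    endloop
  endfacet
  facet normal 0.0000 0.0000 1.0000
    outer loop
      vertex 27.329 13.931 27.220
      vertex 13.401 27.329 27.220
      vertex 3.817 23.140 27.220
    endloop
  endfacet
  facet normal 0.0000 0.0000 1.0000
    outer loop
      vertex 27.329 13.931 27.220
      vertex 3.817 23.140 27.220
      vertex 0.003 13.401 27.220
    endloop
  endfacet
  facet normal 0.0000 0.0000 1.0000
    outer loop
      vertex 27.329 13.931 27.220
      vertex 0.003 13.401 27.220
      vertex 4.192 3.817 27.220
    endloop
  endfacet
  facet normal 0.0000 0.0000 1.0000
    outer loop
      vertex 27.329 13.931 27.220
      vertex 4.192 3.817 27.220
      vertex 13.931 0.003 27.220
    endloop
  endfacet
  facet normal 0.0000 0.0000 1.0000
    outer loop
      vertex 27.329 13.931 27.220
      vertex 13.931 0.003 27.220
      vertex 23.515 4.192 27.220
    endloop
  endfacet
  facet normal 0.9163 0.4005 0.0000
    outer loop
      vertex 27.329 13.931 0.000
      vertex 23.140 23.515 0.000
      vertex 23.140 23.515 27.220
    endloop
  endfacet
  facet normal 0.9163 0.4005 0.0000
    outer loop
      vertex 27.329 13.931 0.000
      vertex 23.140 23.515 27.220
      vertex 27.329 13.931 27.220
    endloop
  endfacet
  facet normal 0.3647 0.9311 0.0000
    outer loop
      vertex 23.140 23.515 0.000
      vertex 13.401 27.329 0.000
      vertex 13.401 27.329 27.220
    endloop
  endfacet
  facet normal 0.3647 0.9311 0.0000
    outer loop
      vertex 23.140 23.515 0.000
      vertex 13.401 27.329 27.220
      vertex 23.140 23.515 27.220
    endloop
  endfacet
  facet normal -0.4005 0.9163 0.0000
    outer loop
      vertex 13.401 27.329 0.000
      vertex 3.817 23.140 0.000
      vertex 3.817 23.140 27.220
    endloop
  endfacet
  facet normal -0.4005 0.9163 0.0000
    outer loop
      vertex 13.401 27.329 0.000
      vertex 3.817 23.140 27.220
      vertex 13.401 27.329 27.220
    endloop
  endfacet
  facet normal -0.9311 0.3647 0.0000
    outer loop
      vertex 3.817 23.140 0.000
      vertex 0.003 13.401 0.000
      vertex 0.003 13.401 27.220
    endloop
  endfacet
  facet normal -0.9311 0.3647 0.0000
    outer loop
      vertex 3.817 23.140 0.000
      vertex 0.003 13.401 27.220
      vertex 3.817 23.140 27.220
    endloop
  endfacet
  facet normal -0.9163 -0.4005 0.0000
    outer loop
      vertex 0.003 13.401 0.000
      vertex 4.192 3.817 0.000
      vertex 4.192 3.817 27.220
    endloop
  endfacet
  facet normal -0.9163 -0.4005 0.0000
    outer loop
      vertex 0.003 13.401 0.000
      vertex 4.192 3.817 27.220
      vertex 0.003 13.401 27.220
    endloop
  endfacet
  facet normal -0.3647 -0.9311 0.0000
    outer loop
      vertex 4.192 3.817 0.000
      vertex 13.931 0.003 0.000
      vertex 13.931 0.003 27.220
    endloop
  endfacet
  facet normal -0.3647 -0.9311 0.0000
    outer loop
      vertex 4.192 3.817 0.000
      vertex 13.931 0.003 27.220
      vertex 4.192 3.817 27.220
    endloop
  endfacet
  facet normal 0.4005 -0.9163 0.0000
    outer loop
      vertex 13.931 0.003 0.000
      vertex 23.515 4.192 0.000
      vertex 23.515 4.192 27.220
    endloop
  endfacet
  facet normal 0.4005 -0.9163 0.0000
    outer loop
      vertex 13.931 0.003 0.000
      vertex 23.515 4.192 27.220
      vertex 13.931 0.003 27.220
    endloop
  endfacet
  facet normal 0.9311 -0.3647 0.0000
    outer loop
      vertex 23.515 4.192 0.000
      vertex 27.329 13.931 0.000
      vertex 27.329 13.931 27.220
    endloop
  endfacet
  facet normal 0.9311 -0.3647 0.0000
    outer loop
      vertex 23.515 4.192 0.000
      vertex 27.329 13.931 27.220
      vertex 23.515 4.192 27.220
    endloop
  endfacet
endsolid part

The G0 Z moves step by Δz≈5.444 mm. Every layer's G1 loop is the same polygon, so the solid is a straight extrusion of it from z=0 to z≈27.2. Closing with flat bottom and top caps and triangulating gives 28 facets — a regular 8-sided prism (a cylinder approximated with 8 flat sides), circumscribed radius ≈ 13.7 mm, height ≈ 27.2 mm.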